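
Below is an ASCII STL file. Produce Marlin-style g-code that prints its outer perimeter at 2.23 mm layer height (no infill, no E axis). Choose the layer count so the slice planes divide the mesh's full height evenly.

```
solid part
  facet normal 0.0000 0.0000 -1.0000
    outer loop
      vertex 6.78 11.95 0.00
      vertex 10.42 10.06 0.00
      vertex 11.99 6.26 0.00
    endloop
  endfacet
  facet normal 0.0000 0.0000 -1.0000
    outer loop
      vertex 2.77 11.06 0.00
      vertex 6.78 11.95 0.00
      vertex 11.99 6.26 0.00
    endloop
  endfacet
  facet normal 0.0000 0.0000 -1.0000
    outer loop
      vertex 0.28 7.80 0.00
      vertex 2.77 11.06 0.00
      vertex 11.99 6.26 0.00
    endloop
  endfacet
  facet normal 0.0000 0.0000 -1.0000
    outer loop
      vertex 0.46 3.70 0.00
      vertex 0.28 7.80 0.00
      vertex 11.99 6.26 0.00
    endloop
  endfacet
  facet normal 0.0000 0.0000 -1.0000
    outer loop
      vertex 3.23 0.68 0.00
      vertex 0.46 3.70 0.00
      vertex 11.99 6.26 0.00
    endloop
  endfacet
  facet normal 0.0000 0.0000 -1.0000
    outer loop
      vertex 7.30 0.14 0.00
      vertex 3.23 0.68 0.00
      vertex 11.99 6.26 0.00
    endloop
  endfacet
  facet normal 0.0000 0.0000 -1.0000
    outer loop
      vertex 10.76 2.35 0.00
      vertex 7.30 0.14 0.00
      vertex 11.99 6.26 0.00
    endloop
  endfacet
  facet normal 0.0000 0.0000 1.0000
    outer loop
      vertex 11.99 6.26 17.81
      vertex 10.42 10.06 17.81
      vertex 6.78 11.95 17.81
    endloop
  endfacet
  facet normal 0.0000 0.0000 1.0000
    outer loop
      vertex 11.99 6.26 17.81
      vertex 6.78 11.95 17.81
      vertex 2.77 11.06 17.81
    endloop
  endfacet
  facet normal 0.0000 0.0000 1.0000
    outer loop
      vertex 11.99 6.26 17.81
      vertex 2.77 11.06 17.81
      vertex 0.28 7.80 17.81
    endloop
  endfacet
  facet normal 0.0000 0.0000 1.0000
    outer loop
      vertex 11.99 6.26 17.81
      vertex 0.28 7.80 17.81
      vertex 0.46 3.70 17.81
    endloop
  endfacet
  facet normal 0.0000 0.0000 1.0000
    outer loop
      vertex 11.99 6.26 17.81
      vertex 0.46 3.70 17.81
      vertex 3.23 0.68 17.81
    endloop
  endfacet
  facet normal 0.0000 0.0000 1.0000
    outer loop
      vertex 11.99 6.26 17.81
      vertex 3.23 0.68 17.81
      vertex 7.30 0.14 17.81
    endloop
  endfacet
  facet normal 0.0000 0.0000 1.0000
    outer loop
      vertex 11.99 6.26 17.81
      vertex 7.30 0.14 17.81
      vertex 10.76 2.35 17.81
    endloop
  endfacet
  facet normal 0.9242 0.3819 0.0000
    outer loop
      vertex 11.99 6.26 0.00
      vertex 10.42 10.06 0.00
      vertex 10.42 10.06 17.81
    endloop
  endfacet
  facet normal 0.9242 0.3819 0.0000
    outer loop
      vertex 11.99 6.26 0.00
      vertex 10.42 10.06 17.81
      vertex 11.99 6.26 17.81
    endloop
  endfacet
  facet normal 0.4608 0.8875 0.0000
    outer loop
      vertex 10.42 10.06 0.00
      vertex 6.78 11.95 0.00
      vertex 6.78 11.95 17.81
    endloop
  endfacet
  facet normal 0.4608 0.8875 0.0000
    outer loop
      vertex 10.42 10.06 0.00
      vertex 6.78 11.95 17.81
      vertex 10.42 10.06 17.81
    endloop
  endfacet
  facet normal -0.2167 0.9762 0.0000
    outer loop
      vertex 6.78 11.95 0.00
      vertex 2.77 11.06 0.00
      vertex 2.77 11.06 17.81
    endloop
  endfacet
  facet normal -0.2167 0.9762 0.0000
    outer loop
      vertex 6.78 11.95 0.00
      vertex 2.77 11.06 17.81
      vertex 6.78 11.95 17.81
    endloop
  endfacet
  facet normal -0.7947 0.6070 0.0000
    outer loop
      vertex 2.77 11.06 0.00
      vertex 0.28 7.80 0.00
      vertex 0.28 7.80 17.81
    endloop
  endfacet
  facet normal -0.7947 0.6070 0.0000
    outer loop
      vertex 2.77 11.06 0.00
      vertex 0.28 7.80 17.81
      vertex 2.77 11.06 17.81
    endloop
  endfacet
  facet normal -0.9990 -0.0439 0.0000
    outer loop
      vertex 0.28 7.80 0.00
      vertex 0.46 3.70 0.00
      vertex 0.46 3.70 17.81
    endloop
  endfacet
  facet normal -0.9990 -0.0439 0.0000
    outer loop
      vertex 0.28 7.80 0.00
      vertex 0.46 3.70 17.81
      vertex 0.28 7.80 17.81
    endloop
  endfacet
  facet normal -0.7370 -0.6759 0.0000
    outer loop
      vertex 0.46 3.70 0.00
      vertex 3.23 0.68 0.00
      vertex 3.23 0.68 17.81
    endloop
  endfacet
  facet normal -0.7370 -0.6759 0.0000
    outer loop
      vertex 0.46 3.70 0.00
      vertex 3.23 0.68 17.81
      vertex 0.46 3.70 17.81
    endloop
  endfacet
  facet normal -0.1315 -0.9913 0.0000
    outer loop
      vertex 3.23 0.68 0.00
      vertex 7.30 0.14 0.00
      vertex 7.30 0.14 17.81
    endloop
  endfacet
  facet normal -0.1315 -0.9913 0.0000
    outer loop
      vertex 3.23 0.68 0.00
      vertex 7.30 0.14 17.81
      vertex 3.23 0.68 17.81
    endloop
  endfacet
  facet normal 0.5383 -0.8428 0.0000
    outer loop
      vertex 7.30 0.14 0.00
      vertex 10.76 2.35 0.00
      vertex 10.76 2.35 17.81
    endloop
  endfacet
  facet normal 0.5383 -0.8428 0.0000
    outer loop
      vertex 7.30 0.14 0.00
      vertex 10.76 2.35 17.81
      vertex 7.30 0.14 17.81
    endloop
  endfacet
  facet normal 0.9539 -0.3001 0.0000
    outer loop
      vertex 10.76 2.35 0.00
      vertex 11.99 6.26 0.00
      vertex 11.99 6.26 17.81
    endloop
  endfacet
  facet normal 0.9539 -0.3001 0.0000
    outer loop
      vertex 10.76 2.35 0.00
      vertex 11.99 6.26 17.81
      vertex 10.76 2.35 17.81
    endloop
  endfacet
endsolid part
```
; perimeter-only toolpath
G21 ; units = mm
G90 ; absolute positioning
G28 ; home
; layer 1
G0 Z2.23
G0 X11.99 Y6.26
G1 X10.42 Y10.06
G1 X6.78 Y11.95
G1 X2.77 Y11.06
G1 X0.28 Y7.80
G1 X0.46 Y3.70
G1 X3.23 Y0.68
G1 X7.30 Y0.14
G1 X10.76 Y2.35
G1 X11.99 Y6.26
; layer 2
G0 Z4.45
G0 X11.99 Y6.26
G1 X10.42 Y10.06
G1 X6.78 Y11.95
G1 X2.77 Y11.06
G1 X0.28 Y7.80
G1 X0.46 Y3.70
G1 X3.23 Y0.68
G1 X7.30 Y0.14
G1 X10.76 Y2.35
G1 X11.99 Y6.26
; layer 3
G0 Z6.68
G0 X11.99 Y6.26
G1 X10.42 Y10.06
G1 X6.78 Y11.95
G1 X2.77 Y11.06
G1 X0.28 Y7.80
G1 X0.46 Y3.70
G1 X3.23 Y0.68
G1 X7.30 Y0.14
G1 X10.76 Y2.35
G1 X11.99 Y6.26
; layer 4
G0 Z8.90
G0 X11.99 Y6.26
G1 X10.42 Y10.06
G1 X6.78 Y11.95
G1 X2.77 Y11.06
G1 X0.28 Y7.80
G1 X0.46 Y3.70
G1 X3.23 Y0.68
G1 X7.30 Y0.14
G1 X10.76 Y2.35
G1 X11.99 Y6.26
; layer 5
G0 Z11.13
G0 X11.99 Y6.26
G1 X10.42 Y10.06
G1 X6.78 Y11.95
G1 X2.77 Y11.06
G1 X0.28 Y7.80
G1 X0.46 Y3.70
G1 X3.23 Y0.68
G1 X7.30 Y0.14
G1 X10.76 Y2.35
G1 X11.99 Y6.26
; layer 6
G0 Z13.36
G0 X11.99 Y6.26
G1 X10.42 Y10.06
G1 X6.78 Y11.95
G1 X2.77 Y11.06
G1 X0.28 Y7.80
G1 X0.46 Y3.70
G1 X3.23 Y0.68
G1 X7.30 Y0.14
G1 X10.76 Y2.35
G1 X11.99 Y6.26
; layer 7
G0 Z15.58
G0 X11.99 Y6.26
G1 X10.42 Y10.06
G1 X6.78 Y11.95
G1 X2.77 Y11.06
G1 X0.28 Y7.80
G1 X0.46 Y3.70
G1 X3.23 Y0.68
G1 X7.30 Y0.14
G1 X10.76 Y2.35
G1 X11.99 Y6.26
; layer 8
G0 Z17.81
G0 X11.99 Y6.26
G1 X10.42 Y10.06
G1 X6.78 Y11.95
G1 X2.77 Y11.06
G1 X0.28 Y7.80
G1 X0.46 Y3.70
G1 X3.23 Y0.68
G1 X7.30 Y0.14
G1 X10.76 Y2.35
G1 X11.99 Y6.26
M2 ; end

The solid is a regular 9-sided prism (a cylinder approximated with 9 flat sides), circumscribed radius ≈ 6 mm, height ≈ 17.8 mm. Slicing at Δz = 2.23 mm — 8 equal slices spanning the solid's height, so layer i sits at z = i·h/8 — gives 8 non-empty perimeters. Each is a 9-segment closed polygon; G0 lifts to the layer z and rapids to the start vertex, then G1 traces the edges.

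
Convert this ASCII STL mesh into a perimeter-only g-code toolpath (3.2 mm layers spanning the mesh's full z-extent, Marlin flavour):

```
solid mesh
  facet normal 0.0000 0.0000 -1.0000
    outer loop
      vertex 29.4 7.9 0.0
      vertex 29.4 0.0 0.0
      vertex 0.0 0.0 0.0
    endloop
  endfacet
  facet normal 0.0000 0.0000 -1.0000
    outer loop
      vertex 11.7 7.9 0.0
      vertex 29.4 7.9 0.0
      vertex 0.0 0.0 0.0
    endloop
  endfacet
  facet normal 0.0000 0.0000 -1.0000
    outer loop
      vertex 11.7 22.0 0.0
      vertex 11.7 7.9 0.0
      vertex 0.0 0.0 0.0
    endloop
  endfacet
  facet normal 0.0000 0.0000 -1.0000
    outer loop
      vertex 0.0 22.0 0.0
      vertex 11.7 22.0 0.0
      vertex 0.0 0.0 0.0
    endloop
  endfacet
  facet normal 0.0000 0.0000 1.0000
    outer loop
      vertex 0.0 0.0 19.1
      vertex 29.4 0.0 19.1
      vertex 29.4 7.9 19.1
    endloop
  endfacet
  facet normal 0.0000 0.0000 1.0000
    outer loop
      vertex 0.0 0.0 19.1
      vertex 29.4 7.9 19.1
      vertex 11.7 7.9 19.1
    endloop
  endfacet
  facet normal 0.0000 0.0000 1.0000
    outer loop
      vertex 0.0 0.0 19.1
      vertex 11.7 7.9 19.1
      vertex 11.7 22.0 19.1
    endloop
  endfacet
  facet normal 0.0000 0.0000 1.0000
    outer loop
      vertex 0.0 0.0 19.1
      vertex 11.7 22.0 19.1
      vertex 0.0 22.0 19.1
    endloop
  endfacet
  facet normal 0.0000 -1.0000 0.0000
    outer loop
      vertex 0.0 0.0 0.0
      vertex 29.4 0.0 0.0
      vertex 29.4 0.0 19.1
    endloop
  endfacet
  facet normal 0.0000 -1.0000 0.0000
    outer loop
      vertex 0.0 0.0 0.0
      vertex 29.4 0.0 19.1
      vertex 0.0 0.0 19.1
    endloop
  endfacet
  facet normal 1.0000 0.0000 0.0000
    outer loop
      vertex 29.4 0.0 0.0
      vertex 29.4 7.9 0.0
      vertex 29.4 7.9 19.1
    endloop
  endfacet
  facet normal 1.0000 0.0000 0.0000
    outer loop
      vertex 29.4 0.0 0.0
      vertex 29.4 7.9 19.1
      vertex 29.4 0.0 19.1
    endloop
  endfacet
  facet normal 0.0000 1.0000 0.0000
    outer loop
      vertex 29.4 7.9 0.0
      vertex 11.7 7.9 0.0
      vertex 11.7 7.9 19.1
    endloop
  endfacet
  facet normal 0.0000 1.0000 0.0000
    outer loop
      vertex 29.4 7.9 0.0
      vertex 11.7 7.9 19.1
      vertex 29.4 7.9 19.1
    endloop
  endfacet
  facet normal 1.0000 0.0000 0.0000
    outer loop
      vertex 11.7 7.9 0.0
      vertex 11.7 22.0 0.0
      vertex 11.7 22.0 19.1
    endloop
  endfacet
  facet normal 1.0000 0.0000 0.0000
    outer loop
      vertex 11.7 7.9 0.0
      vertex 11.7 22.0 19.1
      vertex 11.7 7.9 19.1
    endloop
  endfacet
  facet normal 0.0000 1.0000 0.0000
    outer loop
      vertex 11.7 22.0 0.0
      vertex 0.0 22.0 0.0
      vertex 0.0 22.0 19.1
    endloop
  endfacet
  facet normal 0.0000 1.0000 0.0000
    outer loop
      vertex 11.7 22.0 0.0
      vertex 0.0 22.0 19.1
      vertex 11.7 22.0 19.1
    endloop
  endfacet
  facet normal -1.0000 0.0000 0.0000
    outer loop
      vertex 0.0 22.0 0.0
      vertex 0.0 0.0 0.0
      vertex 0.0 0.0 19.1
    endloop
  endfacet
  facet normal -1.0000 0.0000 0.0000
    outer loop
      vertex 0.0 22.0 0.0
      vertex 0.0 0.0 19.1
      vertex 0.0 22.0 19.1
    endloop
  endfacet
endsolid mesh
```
; perimeter-only toolpath
G21 ; units = mm
G90 ; absolute positioning
G28 ; home
; layer 1
G0 Z3.2
G0 X0.0 Y0.0
G1 X29.4 Y0.0
G1 X29.4 Y7.9
G1 X11.7 Y7.9
G1 X11.7 Y22.0
G1 X0.0 Y22.0
G1 X0.0 Y0.0
; layer 2
G0 Z6.4
G0 X0.0 Y0.0
G1 X29.4 Y0.0
G1 X29.4 Y7.9
G1 X11.7 Y7.9
G1 X11.7 Y22.0
G1 X0.0 Y22.0
G1 X0.0 Y0.0
; layer 3
G0 Z9.6
G0 X0.0 Y0.0
G1 X29.4 Y0.0
G1 X29.4 Y7.9
G1 X11.7 Y7.9
G1 X11.7 Y22.0
G1 X0.0 Y22.0
G1 X0.0 Y0.0
; layer 4
G0 Z12.7
G0 X0.0 Y0.0
G1 X29.4 Y0.0
G1 X29.4 Y7.9
G1 X11.7 Y7.9
G1 X11.7 Y22.0
G1 X0.0 Y22.0
G1 X0.0 Y0.0
; layer 5
G0 Z15.9
G0 X0.0 Y0.0
G1 X29.4 Y0.0
G1 X29.4 Y7.9
G1 X11.7 Y7.9
G1 X11.7 Y22.0
G1 X0.0 Y22.0
G1 X0.0 Y0.0
; layer 6
G0 Z19.1
G0 X0.0 Y0.0
G1 X29.4 Y0.0
G1 X29.4 Y7.9
G1 X11.7 Y7.9
G1 X11.7 Y22.0
G1 X0.0 Y22.0
G1 X0.0 Y0.0
M2 ; end

The solid is an L-shaped prism: outer 29.4 × 22 mm, arm thicknesses ≈ 7.9 mm (horizontal) and 11.7 mm (vertical), extruded 19.1 mm in z. Slicing at Δz = 3.2 mm — 6 equal slices spanning the solid's height, so layer i sits at z = i·h/6 — gives 6 non-empty perimeters. Each is a 6-segment closed polygon; G0 lifts to the layer z and rapids to the start vertex, then G1 traces the edges.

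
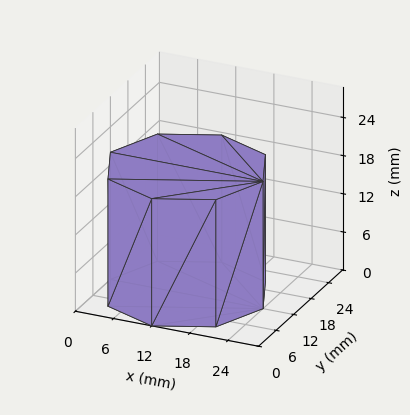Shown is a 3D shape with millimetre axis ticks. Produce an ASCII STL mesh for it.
Reading the render: the shape is a regular 8-sided prism (a cylinder approximated with 8 flat sides), circumscribed radius ≈ 12 mm, height ≈ 20 mm (dimensions read to the nearest mm from the axis ticks). For the STL, each face is triangulated and given an outward normal.

solid part
  facet normal 0.0000 0.0000 -1.0000
    outer loop
      vertex 12.000 24.000 0.000
      vertex 20.485 20.485 0.000
      vertex 24.000 12.000 0.000
    endloop
  endfacet
  facet normal 0.0000 0.0000 -1.0000
    outer loop
      vertex 3.515 20.485 0.000
      vertex 12.000 24.000 0.000
      vertex 24.000 12.000 0.000
    endloop
  endfacet
  facet normal 0.0000 0.0000 -1.0000
    outer loop
      vertex 0.000 12.000 0.000
      vertex 3.515 20.485 0.000
      vertex 24.000 12.000 0.000
    endloop
  endfacet
  facet normal 0.0000 0.0000 -1.0000
    outer loop
      vertex 3.515 3.515 0.000
      vertex 0.000 12.000 0.000
      vertex 24.000 12.000 0.000
    endloop
  endfacet
  facet normal 0.0000 0.0000 -1.0000
    outer loop
      vertex 12.000 0.000 0.000
      vertex 3.515 3.515 0.000
      vertex 24.000 12.000 0.000
    endloop
  endfacet
  facet normal 0.0000 0.0000 -1.0000
    outer loop
      vertex 20.485 3.515 0.000
      vertex 12.000 0.000 0.000
      vertex 24.000 12.000 0.000
    endloop
  endfacet
  facet normal 0.0000 0.0000 1.0000
    outer loop
      vertex 24.000 12.000 20.000
      vertex 20.485 20.485 20.000
      vertex 12.000 24.000 20.000
    endloop
  endfacet
  facet normal 0.0000 0.0000 1.0000
    outer loop
      vertex 24.000 12.000 20.000
      vertex 12.000 24.000 20.000
      vertex 3.515 20.485 20.000
    endloop
  endfacet
  facet normal 0.0000 0.0000 1.0000
    outer loop
      vertex 24.000 12.000 20.000
      vertex 3.515 20.485 20.000
      vertex 0.000 12.000 20.000
    endloop
  endfacet
  facet normal 0.0000 0.0000 1.0000
    outer loop
      vertex 24.000 12.000 20.000
      vertex 0.000 12.000 20.000
      vertex 3.515 3.515 20.000
    endloop
  endfacet
  facet normal 0.0000 0.0000 1.0000
    outer loop
      vertex 24.000 12.000 20.000
      vertex 3.515 3.515 20.000
      vertex 12.000 0.000 20.000
    endloop
  endfacet
  facet normal 0.0000 0.0000 1.0000
    outer loop
      vertex 24.000 12.000 20.000
      vertex 12.000 0.000 20.000
      vertex 20.485 3.515 20.000
    endloop
  endfacet
  facet normal 0.9239 0.3827 0.0000
    outer loop
      vertex 24.000 12.000 0.000
      vertex 20.485 20.485 0.000
      vertex 20.485 20.485 20.000
    endloop
  endfacet
  facet normal 0.9239 0.3827 0.0000
    outer loop
      vertex 24.000 12.000 0.000
      vertex 20.485 20.485 20.000
      vertex 24.000 12.000 20.000
    endloop
  endfacet
  facet normal 0.3827 0.9239 0.0000
    outer loop
      vertex 20.485 20.485 0.000
      vertex 12.000 24.000 0.000
      vertex 12.000 24.000 20.000
    endloop
  endfacet
  facet normal 0.3827 0.9239 0.0000
    outer loop
      vertex 20.485 20.485 0.000
      vertex 12.000 24.000 20.000
      vertex 20.485 20.485 20.000
    endloop
  endfacet
  facet normal -0.3827 0.9239 0.0000
    outer loop
      vertex 12.000 24.000 0.000
      vertex 3.515 20.485 0.000
      vertex 3.515 20.485 20.000
    endloop
  endfacet
  facet normal -0.3827 0.9239 0.0000
    outer loop
      vertex 12.000 24.000 0.000
      vertex 3.515 20.485 20.000
      vertex 12.000 24.000 20.000
    endloop
  endfacet
  facet normal -0.9239 0.3827 0.0000
    outer loop
      vertex 3.515 20.485 0.000
      vertex 0.000 12.000 0.000
      vertex 0.000 12.000 20.000
    endloop
  endfacet
  facet normal -0.9239 0.3827 0.0000
    outer loop
      vertex 3.515 20.485 0.000
      vertex 0.000 12.000 20.000
      vertex 3.515 20.485 20.000
    endloop
  endfacet
  facet normal -0.9239 -0.3827 0.0000
    outer loop
      vertex 0.000 12.000 0.000
      vertex 3.515 3.515 0.000
      vertex 3.515 3.515 20.000
    endloop
  endfacet
  facet normal -0.9239 -0.3827 0.0000
    outer loop
      vertex 0.000 12.000 0.000
      vertex 3.515 3.515 20.000
      vertex 0.000 12.000 20.000
    endloop
  endfacet
  facet normal -0.3827 -0.9239 0.0000
    outer loop
      vertex 3.515 3.515 0.000
      vertex 12.000 0.000 0.000
      vertex 12.000 0.000 20.000
    endloop
  endfacet
  facet normal -0.3827 -0.9239 0.0000
    outer loop
      vertex 3.515 3.515 0.000
      vertex 12.000 0.000 20.000
      vertex 3.515 3.515 20.000
    endloop
  endfacet
  facet normal 0.3827 -0.9239 0.0000
    outer loop
      vertex 12.000 0.000 0.000
      vertex 20.485 3.515 0.000
      vertex 20.485 3.515 20.000
    endloop
  endfacet
  facet normal 0.3827 -0.9239 0.0000
    outer loop
      vertex 12.000 0.000 0.000
      vertex 20.485 3.515 20.000
      vertex 12.000 0.000 20.000
    endloop
  endfacet
  facet normal 0.9239 -0.3827 0.0000
    outer loop
      vertex 20.485 3.515 0.000
      vertex 24.000 12.000 0.000
      vertex 24.000 12.000 20.000
    endloop
  endfacet
  facet normal 0.9239 -0.3827 0.0000
    outer loop
      vertex 20.485 3.515 0.000
      vertex 24.000 12.000 20.000
      vertex 20.485 3.515 20.000
    endloop
  endfacet
endsolid part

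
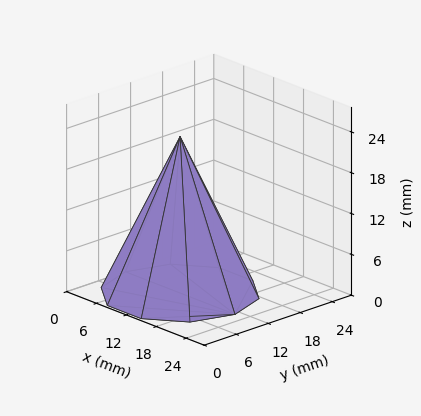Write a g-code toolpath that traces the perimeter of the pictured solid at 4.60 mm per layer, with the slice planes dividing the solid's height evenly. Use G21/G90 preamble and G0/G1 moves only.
Reading the render: the shape is a regular 10-sided pyramid, base circumscribed radius ≈ 11 mm, apex at z ≈ 23 mm (dimensions read to the nearest mm from the axis ticks). For the g-code, the solid's height is divided into equal slices at the stated Δz and each level perimeter traced with G1 moves after a G0 lift.

; perimeter-only toolpath
G21 ; units = mm
G90 ; absolute positioning
G28 ; home
; layer 1
G0 Z4.60
G0 X19.80 Y11.00
G1 X18.12 Y16.18
G1 X13.72 Y19.37
G1 X8.28 Y19.37
G1 X3.88 Y16.18
G1 X2.20 Y11.00
G1 X3.88 Y5.82
G1 X8.28 Y2.63
G1 X13.72 Y2.63
G1 X18.12 Y5.82
G1 X19.80 Y11.00
; layer 2
G0 Z9.20
G0 X17.60 Y11.00
G1 X16.34 Y14.88
G1 X13.04 Y17.28
G1 X8.96 Y17.28
G1 X5.66 Y14.88
G1 X4.40 Y11.00
G1 X5.66 Y7.12
G1 X8.96 Y4.72
G1 X13.04 Y4.72
G1 X16.34 Y7.12
G1 X17.60 Y11.00
; layer 3
G0 Z13.80
G0 X15.40 Y11.00
G1 X14.56 Y13.59
G1 X12.36 Y15.18
G1 X9.64 Y15.18
G1 X7.44 Y13.59
G1 X6.60 Y11.00
G1 X7.44 Y8.41
G1 X9.64 Y6.82
G1 X12.36 Y6.82
G1 X14.56 Y8.41
G1 X15.40 Y11.00
; layer 4
G0 Z18.40
G0 X13.20 Y11.00
G1 X12.78 Y12.29
G1 X11.68 Y13.09
G1 X10.32 Y13.09
G1 X9.22 Y12.29
G1 X8.80 Y11.00
G1 X9.22 Y9.71
G1 X10.32 Y8.91
G1 X11.68 Y8.91
G1 X12.78 Y9.71
G1 X13.20 Y11.00
M2 ; end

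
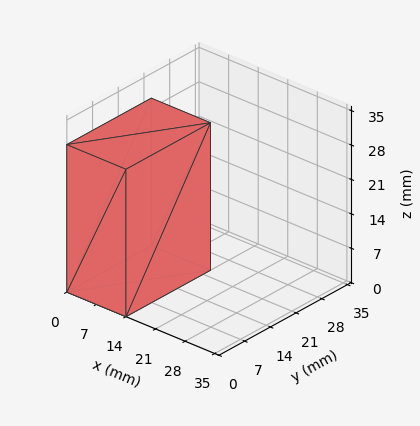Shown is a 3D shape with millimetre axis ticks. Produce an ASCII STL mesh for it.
Reading the render: the shape is a rectangular box, roughly 14 × 23 mm footprint and 30 mm tall (dimensions read to the nearest mm from the axis ticks). For the STL, each face is triangulated and given an outward normal.

solid part
  facet normal 0.0000 0.0000 -1.0000
    outer loop
      vertex 14.0 23.0 0.0
      vertex 14.0 0.0 0.0
      vertex 0.0 0.0 0.0
    endloop
  endfacet
  facet normal 0.0000 0.0000 -1.0000
    outer loop
      vertex 0.0 23.0 0.0
      vertex 14.0 23.0 0.0
      vertex 0.0 0.0 0.0
    endloop
  endfacet
  facet normal 0.0000 0.0000 1.0000
    outer loop
      vertex 0.0 0.0 30.0
      vertex 14.0 0.0 30.0
      vertex 14.0 23.0 30.0
    endloop
  endfacet
  facet normal 0.0000 0.0000 1.0000
    outer loop
      vertex 0.0 0.0 30.0
      vertex 14.0 23.0 30.0
      vertex 0.0 23.0 30.0
    endloop
  endfacet
  facet normal 0.0000 -1.0000 0.0000
    outer loop
      vertex 0.0 0.0 0.0
      vertex 14.0 0.0 0.0
      vertex 14.0 0.0 30.0
    endloop
  endfacet
  facet normal 0.0000 -1.0000 0.0000
    outer loop
      vertex 0.0 0.0 0.0
      vertex 14.0 0.0 30.0
      vertex 0.0 0.0 30.0
    endloop
  endfacet
  facet normal 0.0000 1.0000 0.0000
    outer loop
      vertex 14.0 23.0 30.0
      vertex 14.0 23.0 0.0
      vertex 0.0 23.0 0.0
    endloop
  endfacet
  facet normal 0.0000 1.0000 0.0000
    outer loop
      vertex 0.0 23.0 30.0
      vertex 14.0 23.0 30.0
      vertex 0.0 23.0 0.0
    endloop
  endfacet
  facet normal -1.0000 0.0000 0.0000
    outer loop
      vertex 0.0 23.0 30.0
      vertex 0.0 23.0 0.0
      vertex 0.0 0.0 0.0
    endloop
  endfacet
  facet normal -1.0000 0.0000 0.0000
    outer loop
      vertex 0.0 0.0 30.0
      vertex 0.0 23.0 30.0
      vertex 0.0 0.0 0.0
    endloop
  endfacet
  facet normal 1.0000 0.0000 0.0000
    outer loop
      vertex 14.0 0.0 0.0
      vertex 14.0 23.0 0.0
      vertex 14.0 23.0 30.0
    endloop
  endfacet
  facet normal 1.0000 0.0000 0.0000
    outer loop
      vertex 14.0 0.0 0.0
      vertex 14.0 23.0 30.0
      vertex 14.0 0.0 30.0
    endloop
  endfacet
endsolid part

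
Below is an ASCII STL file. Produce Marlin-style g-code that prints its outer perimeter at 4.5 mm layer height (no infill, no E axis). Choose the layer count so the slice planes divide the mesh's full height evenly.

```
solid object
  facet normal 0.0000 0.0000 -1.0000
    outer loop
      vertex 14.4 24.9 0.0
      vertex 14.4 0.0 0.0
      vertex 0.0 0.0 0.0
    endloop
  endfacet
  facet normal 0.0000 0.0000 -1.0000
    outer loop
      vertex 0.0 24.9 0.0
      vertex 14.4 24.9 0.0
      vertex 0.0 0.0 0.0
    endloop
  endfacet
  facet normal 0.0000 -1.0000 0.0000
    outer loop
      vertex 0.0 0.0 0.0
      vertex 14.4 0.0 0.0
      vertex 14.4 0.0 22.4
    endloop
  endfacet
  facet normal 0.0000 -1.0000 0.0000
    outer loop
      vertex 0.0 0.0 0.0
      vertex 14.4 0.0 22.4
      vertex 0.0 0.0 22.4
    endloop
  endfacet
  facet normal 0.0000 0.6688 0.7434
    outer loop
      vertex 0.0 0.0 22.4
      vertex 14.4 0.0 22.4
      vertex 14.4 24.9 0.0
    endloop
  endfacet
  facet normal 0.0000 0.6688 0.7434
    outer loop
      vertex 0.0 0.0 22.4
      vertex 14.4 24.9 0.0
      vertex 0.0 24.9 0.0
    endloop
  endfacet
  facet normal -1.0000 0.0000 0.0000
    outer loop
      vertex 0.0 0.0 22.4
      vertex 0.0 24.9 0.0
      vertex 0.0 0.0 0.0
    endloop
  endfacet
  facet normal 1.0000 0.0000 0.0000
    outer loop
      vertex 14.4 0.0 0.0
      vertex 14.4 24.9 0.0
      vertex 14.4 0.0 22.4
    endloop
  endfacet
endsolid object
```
; perimeter-only toolpath
G21 ; units = mm
G90 ; absolute positioning
G28 ; home
; layer 1
G0 Z4.5
G0 X0.0 Y0.0
G1 X14.4 Y0.0
G1 X14.4 Y19.9
G1 X0.0 Y19.9
G1 X0.0 Y0.0
; layer 2
G0 Z9.0
G0 X0.0 Y0.0
G1 X14.4 Y0.0
G1 X14.4 Y14.9
G1 X0.0 Y14.9
G1 X0.0 Y0.0
; layer 3
G0 Z13.4
G0 X0.0 Y0.0
G1 X14.4 Y0.0
G1 X14.4 Y10.0
G1 X0.0 Y10.0
G1 X0.0 Y0.0
; layer 4
G0 Z17.9
G0 X0.0 Y0.0
G1 X14.4 Y0.0
G1 X14.4 Y5.0
G1 X0.0 Y5.0
G1 X0.0 Y0.0
M2 ; end

The solid is a wedge (ramp): 14.4 × 24.9 mm base, rising to 22.4 mm along the y=0 edge and sloping linearly to z=0 at y=24.9. Slicing at Δz = 4.5 mm — 5 equal slices spanning the solid's height, so layer i sits at z = i·h/5 — gives 4 non-empty perimeters. Each is a 4-segment closed polygon; G0 lifts to the layer z and rapids to the start vertex, then G1 traces the edges. The cross-section shrinks linearly with z (the slice at the apex is degenerate and omitted).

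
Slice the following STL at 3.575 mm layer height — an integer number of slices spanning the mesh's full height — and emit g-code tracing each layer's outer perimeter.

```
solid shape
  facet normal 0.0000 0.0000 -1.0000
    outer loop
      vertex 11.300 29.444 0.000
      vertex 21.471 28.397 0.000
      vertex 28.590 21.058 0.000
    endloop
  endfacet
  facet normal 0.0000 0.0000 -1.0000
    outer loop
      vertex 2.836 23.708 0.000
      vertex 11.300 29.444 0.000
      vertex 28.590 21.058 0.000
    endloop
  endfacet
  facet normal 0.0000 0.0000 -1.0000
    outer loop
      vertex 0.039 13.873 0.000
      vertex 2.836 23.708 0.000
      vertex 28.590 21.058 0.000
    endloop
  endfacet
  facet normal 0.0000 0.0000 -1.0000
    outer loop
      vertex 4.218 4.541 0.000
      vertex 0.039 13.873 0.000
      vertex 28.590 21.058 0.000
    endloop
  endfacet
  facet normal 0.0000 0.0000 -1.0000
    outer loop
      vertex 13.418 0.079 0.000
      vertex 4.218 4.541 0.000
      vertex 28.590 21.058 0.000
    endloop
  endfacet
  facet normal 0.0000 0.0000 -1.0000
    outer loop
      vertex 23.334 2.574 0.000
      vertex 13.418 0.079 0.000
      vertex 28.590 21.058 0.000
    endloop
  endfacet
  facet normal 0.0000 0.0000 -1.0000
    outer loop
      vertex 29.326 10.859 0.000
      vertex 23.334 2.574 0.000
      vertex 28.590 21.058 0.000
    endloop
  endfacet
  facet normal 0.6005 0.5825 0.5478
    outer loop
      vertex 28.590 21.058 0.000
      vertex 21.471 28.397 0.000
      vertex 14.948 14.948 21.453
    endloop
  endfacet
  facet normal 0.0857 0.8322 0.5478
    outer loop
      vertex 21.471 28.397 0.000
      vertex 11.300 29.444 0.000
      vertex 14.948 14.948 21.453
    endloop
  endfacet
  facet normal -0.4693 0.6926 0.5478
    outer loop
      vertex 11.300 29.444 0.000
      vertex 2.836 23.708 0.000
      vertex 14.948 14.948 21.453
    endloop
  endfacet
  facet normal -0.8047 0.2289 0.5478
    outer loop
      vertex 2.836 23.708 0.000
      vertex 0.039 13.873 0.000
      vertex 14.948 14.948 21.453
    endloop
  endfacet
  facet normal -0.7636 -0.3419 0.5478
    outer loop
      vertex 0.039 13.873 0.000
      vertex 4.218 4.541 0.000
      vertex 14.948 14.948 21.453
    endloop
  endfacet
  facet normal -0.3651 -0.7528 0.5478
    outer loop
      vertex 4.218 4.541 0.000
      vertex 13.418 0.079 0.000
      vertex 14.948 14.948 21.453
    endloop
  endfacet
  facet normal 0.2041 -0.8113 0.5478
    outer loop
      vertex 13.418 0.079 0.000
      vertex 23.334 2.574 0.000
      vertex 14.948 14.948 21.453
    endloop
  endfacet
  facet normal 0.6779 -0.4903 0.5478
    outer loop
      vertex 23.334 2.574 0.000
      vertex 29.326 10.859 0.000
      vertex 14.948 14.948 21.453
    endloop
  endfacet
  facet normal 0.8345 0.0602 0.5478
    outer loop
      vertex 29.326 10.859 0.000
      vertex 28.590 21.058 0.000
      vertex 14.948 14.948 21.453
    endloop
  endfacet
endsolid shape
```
; perimeter-only toolpath
G21 ; units = mm
G90 ; absolute positioning
G28 ; home
; layer 1
G0 Z3.575
G0 X26.316 Y20.040
G1 X20.384 Y26.155
G1 X11.908 Y27.028
G1 X4.855 Y22.248
G1 X2.524 Y14.052
G1 X6.006 Y6.276
G1 X13.673 Y2.557
G1 X21.936 Y4.636
G1 X26.930 Y11.540
G1 X26.316 Y20.040
; layer 2
G0 Z7.151
G0 X24.043 Y19.021
G1 X19.297 Y23.914
G1 X12.516 Y24.612
G1 X6.873 Y20.788
G1 X5.009 Y14.231
G1 X7.795 Y8.010
G1 X13.928 Y5.035
G1 X20.539 Y6.699
G1 X24.533 Y12.222
G1 X24.043 Y19.021
; layer 3
G0 Z10.726
G0 X21.769 Y18.003
G1 X18.209 Y21.672
G1 X13.124 Y22.196
G1 X8.892 Y19.328
G1 X7.494 Y14.410
G1 X9.583 Y9.745
G1 X14.183 Y7.514
G1 X19.141 Y8.761
G1 X22.137 Y12.904
G1 X21.769 Y18.003
; layer 4
G0 Z14.302
G0 X19.495 Y16.985
G1 X17.122 Y19.431
G1 X13.732 Y19.780
G1 X10.911 Y17.868
G1 X9.978 Y14.590
G1 X11.371 Y11.479
G1 X14.438 Y9.992
G1 X17.743 Y10.823
G1 X19.741 Y13.585
G1 X19.495 Y16.985
; layer 5
G0 Z17.877
G0 X17.222 Y15.966
G1 X16.035 Y17.190
G1 X14.340 Y17.364
G1 X12.929 Y16.408
G1 X12.463 Y14.769
G1 X13.160 Y13.213
G1 X14.693 Y12.470
G1 X16.346 Y12.886
G1 X17.344 Y14.266
G1 X17.222 Y15.966
M2 ; end

The solid is a regular 9-sided pyramid, base circumscribed radius ≈ 14.9 mm, apex at z ≈ 21.5 mm. Slicing at Δz = 3.575 mm — 6 equal slices spanning the solid's height, so layer i sits at z = i·h/6 — gives 5 non-empty perimeters. Each is a 9-segment closed polygon; G0 lifts to the layer z and rapids to the start vertex, then G1 traces the edges. The cross-section shrinks linearly with z (the slice at the apex is degenerate and omitted).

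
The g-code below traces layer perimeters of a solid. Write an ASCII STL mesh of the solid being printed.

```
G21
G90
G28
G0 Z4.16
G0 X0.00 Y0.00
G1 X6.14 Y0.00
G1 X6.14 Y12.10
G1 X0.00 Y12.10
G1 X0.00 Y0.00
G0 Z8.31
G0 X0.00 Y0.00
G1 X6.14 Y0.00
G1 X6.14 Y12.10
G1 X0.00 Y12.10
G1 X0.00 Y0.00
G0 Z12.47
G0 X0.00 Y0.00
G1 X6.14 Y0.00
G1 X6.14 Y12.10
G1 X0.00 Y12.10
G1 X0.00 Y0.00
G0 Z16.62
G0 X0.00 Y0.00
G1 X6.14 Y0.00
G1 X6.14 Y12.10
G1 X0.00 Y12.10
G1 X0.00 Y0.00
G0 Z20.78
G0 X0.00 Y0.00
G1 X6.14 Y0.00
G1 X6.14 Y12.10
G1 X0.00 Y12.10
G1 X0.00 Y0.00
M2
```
solid part
  facet normal 0.0000 0.0000 -1.0000
    outer loop
      vertex 6.14 12.10 0.00
      vertex 6.14 0.00 0.00
      vertex 0.00 0.00 0.00
    endloop
  endfacet
  facet normal 0.0000 0.0000 -1.0000
    outer loop
      vertex 0.00 12.10 0.00
      vertex 6.14 12.10 0.00
      vertex 0.00 0.00 0.00
    endloop
  endfacet
  facet normal 0.0000 0.0000 1.0000
    outer loop
      vertex 0.00 0.00 20.78
      vertex 6.14 0.00 20.78
      vertex 6.14 12.10 20.78
    endloop
  endfacet
  facet normal 0.0000 0.0000 1.0000
    outer loop
      vertex 0.00 0.00 20.78
      vertex 6.14 12.10 20.78
      vertex 0.00 12.10 20.78
    endloop
  endfacet
  facet normal 0.0000 -1.0000 0.0000
    outer loop
      vertex 0.00 0.00 0.00
      vertex 6.14 0.00 0.00
      vertex 6.14 0.00 20.78
    endloop
  endfacet
  facet normal 0.0000 -1.0000 0.0000
    outer loop
      vertex 0.00 0.00 0.00
      vertex 6.14 0.00 20.78
      vertex 0.00 0.00 20.78
    endloop
  endfacet
  facet normal 0.0000 1.0000 0.0000
    outer loop
      vertex 6.14 12.10 20.78
      vertex 6.14 12.10 0.00
      vertex 0.00 12.10 0.00
    endloop
  endfacet
  facet normal 0.0000 1.0000 0.0000
    outer loop
      vertex 0.00 12.10 20.78
      vertex 6.14 12.10 20.78
      vertex 0.00 12.10 0.00
    endloop
  endfacet
  facet normal -1.0000 0.0000 0.0000
    outer loop
      vertex 0.00 12.10 20.78
      vertex 0.00 12.10 0.00
      vertex 0.00 0.00 0.00
    endloop
  endfacet
  facet normal -1.0000 0.0000 0.0000
    outer loop
      vertex 0.00 0.00 20.78
      vertex 0.00 12.10 20.78
      vertex 0.00 0.00 0.00
    endloop
  endfacet
  facet normal 1.0000 0.0000 0.0000
    outer loop
      vertex 6.14 0.00 0.00
      vertex 6.14 12.10 0.00
      vertex 6.14 12.10 20.78
    endloop
  endfacet
  facet normal 1.0000 0.0000 0.0000
    outer loop
      vertex 6.14 0.00 0.00
      vertex 6.14 12.10 20.78
      vertex 6.14 0.00 20.78
    endloop
  endfacet
endsolid part

The G0 Z moves step by Δz≈4.16 mm. Every layer's G1 loop is the same polygon, so the solid is a straight extrusion of it from z=0 to z≈20.8. Closing with flat bottom and top caps and triangulating gives 12 facets — a rectangular box, roughly 6.14 × 12.1 mm footprint and 20.8 mm tall.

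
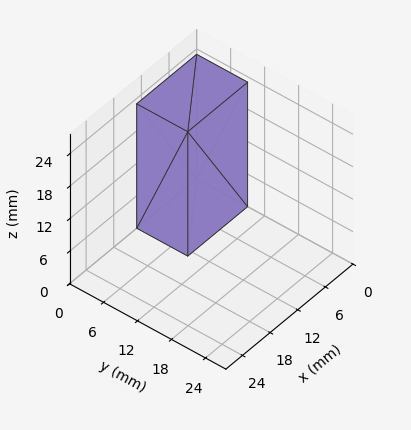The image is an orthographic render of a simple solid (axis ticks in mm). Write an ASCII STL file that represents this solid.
Reading the render: the shape is a rectangular box, roughly 13 × 9 mm footprint and 23 mm tall (dimensions read to the nearest mm from the axis ticks). For the STL, each face is triangulated and given an outward normal.

solid part
  facet normal 0.0000 0.0000 -1.0000
    outer loop
      vertex 13.000 9.000 0.000
      vertex 13.000 0.000 0.000
      vertex 0.000 0.000 0.000
    endloop
  endfacet
  facet normal 0.0000 0.0000 -1.0000
    outer loop
      vertex 0.000 9.000 0.000
      vertex 13.000 9.000 0.000
      vertex 0.000 0.000 0.000
    endloop
  endfacet
  facet normal 0.0000 0.0000 1.0000
    outer loop
      vertex 0.000 0.000 23.000
      vertex 13.000 0.000 23.000
      vertex 13.000 9.000 23.000
    endloop
  endfacet
  facet normal 0.0000 0.0000 1.0000
    outer loop
      vertex 0.000 0.000 23.000
      vertex 13.000 9.000 23.000
      vertex 0.000 9.000 23.000
    endloop
  endfacet
  facet normal 0.0000 -1.0000 0.0000
    outer loop
      vertex 0.000 0.000 0.000
      vertex 13.000 0.000 0.000
      vertex 13.000 0.000 23.000
    endloop
  endfacet
  facet normal 0.0000 -1.0000 0.0000
    outer loop
      vertex 0.000 0.000 0.000
      vertex 13.000 0.000 23.000
      vertex 0.000 0.000 23.000
    endloop
  endfacet
  facet normal 0.0000 1.0000 0.0000
    outer loop
      vertex 13.000 9.000 23.000
      vertex 13.000 9.000 0.000
      vertex 0.000 9.000 0.000
    endloop
  endfacet
  facet normal 0.0000 1.0000 0.0000
    outer loop
      vertex 0.000 9.000 23.000
      vertex 13.000 9.000 23.000
      vertex 0.000 9.000 0.000
    endloop
  endfacet
  facet normal -1.0000 0.0000 0.0000
    outer loop
      vertex 0.000 9.000 23.000
      vertex 0.000 9.000 0.000
      vertex 0.000 0.000 0.000
    endloop
  endfacet
  facet normal -1.0000 0.0000 0.0000
    outer loop
      vertex 0.000 0.000 23.000
      vertex 0.000 9.000 23.000
      vertex 0.000 0.000 0.000
    endloop
  endfacet
  facet normal 1.0000 0.0000 0.0000
    outer loop
      vertex 13.000 0.000 0.000
      vertex 13.000 9.000 0.000
      vertex 13.000 9.000 23.000
    endloop
  endfacet
  facet normal 1.0000 0.0000 0.0000
    outer loop
      vertex 13.000 0.000 0.000
      vertex 13.000 9.000 23.000
      vertex 13.000 0.000 23.000
    endloop
  endfacet
endsolid part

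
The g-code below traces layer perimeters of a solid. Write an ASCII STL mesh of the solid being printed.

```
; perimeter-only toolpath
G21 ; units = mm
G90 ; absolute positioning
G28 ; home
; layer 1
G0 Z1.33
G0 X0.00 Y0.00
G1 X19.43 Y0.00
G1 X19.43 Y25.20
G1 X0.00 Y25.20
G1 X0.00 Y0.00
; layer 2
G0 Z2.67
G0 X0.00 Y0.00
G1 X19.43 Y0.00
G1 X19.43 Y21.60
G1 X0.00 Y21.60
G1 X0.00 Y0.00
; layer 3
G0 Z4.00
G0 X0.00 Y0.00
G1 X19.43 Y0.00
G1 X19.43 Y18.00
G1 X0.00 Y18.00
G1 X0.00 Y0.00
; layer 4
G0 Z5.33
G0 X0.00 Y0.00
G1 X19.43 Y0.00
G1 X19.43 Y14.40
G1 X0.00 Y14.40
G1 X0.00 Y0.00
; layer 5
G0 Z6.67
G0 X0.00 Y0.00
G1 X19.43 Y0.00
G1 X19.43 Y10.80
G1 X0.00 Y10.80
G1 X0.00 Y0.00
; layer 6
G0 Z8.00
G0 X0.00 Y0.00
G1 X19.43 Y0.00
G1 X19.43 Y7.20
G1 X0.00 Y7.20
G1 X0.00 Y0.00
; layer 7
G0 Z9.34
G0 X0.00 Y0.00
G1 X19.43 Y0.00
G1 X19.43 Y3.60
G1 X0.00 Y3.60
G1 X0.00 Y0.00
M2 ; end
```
solid part
  facet normal 0.0000 0.0000 -1.0000
    outer loop
      vertex 19.43 28.80 0.00
      vertex 19.43 0.00 0.00
      vertex 0.00 0.00 0.00
    endloop
  endfacet
  facet normal 0.0000 0.0000 -1.0000
    outer loop
      vertex 0.00 28.80 0.00
      vertex 19.43 28.80 0.00
      vertex 0.00 0.00 0.00
    endloop
  endfacet
  facet normal 0.0000 -1.0000 0.0000
    outer loop
      vertex 0.00 0.00 0.00
      vertex 19.43 0.00 0.00
      vertex 19.43 0.00 10.67
    endloop
  endfacet
  facet normal 0.0000 -1.0000 0.0000
    outer loop
      vertex 0.00 0.00 0.00
      vertex 19.43 0.00 10.67
      vertex 0.00 0.00 10.67
    endloop
  endfacet
  facet normal 0.0000 0.3474 0.9377
    outer loop
      vertex 0.00 0.00 10.67
      vertex 19.43 0.00 10.67
      vertex 19.43 28.80 0.00
    endloop
  endfacet
  facet normal 0.0000 0.3474 0.9377
    outer loop
      vertex 0.00 0.00 10.67
      vertex 19.43 28.80 0.00
      vertex 0.00 28.80 0.00
    endloop
  endfacet
  facet normal -1.0000 0.0000 0.0000
    outer loop
      vertex 0.00 0.00 10.67
      vertex 0.00 28.80 0.00
      vertex 0.00 0.00 0.00
    endloop
  endfacet
  facet normal 1.0000 0.0000 0.0000
    outer loop
      vertex 19.43 0.00 0.00
      vertex 19.43 28.80 0.00
      vertex 19.43 0.00 10.67
    endloop
  endfacet
endsolid part

The G0 Z moves step by Δz≈1.33 mm. The G1 loops shrink linearly with z, so the solid tapers from its base footprint up to z≈10.7. Closing with a flat bottom cap and the tapered top and triangulating gives 8 facets — a wedge (ramp): 19.4 × 28.8 mm base, rising to 10.7 mm along the y=0 edge and sloping linearly to z=0 at y=28.8.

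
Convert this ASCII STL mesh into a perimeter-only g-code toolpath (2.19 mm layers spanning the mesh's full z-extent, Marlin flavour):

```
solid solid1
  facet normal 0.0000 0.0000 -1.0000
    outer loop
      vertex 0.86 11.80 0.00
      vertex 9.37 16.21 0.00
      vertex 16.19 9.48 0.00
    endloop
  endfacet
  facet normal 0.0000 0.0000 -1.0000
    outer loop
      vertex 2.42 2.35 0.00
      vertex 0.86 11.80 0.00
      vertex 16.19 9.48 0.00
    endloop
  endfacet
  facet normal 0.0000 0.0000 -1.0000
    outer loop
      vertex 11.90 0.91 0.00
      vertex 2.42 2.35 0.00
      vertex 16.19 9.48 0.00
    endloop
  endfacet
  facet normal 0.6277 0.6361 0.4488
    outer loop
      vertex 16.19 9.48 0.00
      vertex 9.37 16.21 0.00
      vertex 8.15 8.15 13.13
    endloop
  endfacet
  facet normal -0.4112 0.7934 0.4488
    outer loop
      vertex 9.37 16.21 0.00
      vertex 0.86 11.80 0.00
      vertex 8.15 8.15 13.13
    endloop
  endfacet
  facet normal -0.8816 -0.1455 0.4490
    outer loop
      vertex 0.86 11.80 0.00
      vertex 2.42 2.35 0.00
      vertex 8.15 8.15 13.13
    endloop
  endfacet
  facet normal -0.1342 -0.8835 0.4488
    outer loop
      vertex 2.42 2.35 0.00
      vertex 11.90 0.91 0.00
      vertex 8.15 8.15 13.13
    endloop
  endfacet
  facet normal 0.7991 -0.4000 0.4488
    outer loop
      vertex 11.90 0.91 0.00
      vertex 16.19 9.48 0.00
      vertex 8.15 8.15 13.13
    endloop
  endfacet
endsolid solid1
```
; perimeter-only toolpath
G21 ; units = mm
G90 ; absolute positioning
G28 ; home
; layer 1
G0 Z2.19
G0 X14.85 Y9.26
G1 X9.17 Y14.87
G1 X2.07 Y11.19
G1 X3.38 Y3.32
G1 X11.28 Y2.12
G1 X14.85 Y9.26
; layer 2
G0 Z4.38
G0 X13.51 Y9.04
G1 X8.96 Y13.52
G1 X3.29 Y10.58
G1 X4.33 Y4.28
G1 X10.65 Y3.32
G1 X13.51 Y9.04
; layer 3
G0 Z6.57
G0 X12.17 Y8.82
G1 X8.76 Y12.18
G1 X4.50 Y9.98
G1 X5.29 Y5.25
G1 X10.03 Y4.53
G1 X12.17 Y8.82
; layer 4
G0 Z8.75
G0 X10.83 Y8.59
G1 X8.56 Y10.84
G1 X5.72 Y9.37
G1 X6.24 Y6.22
G1 X9.40 Y5.74
G1 X10.83 Y8.59
; layer 5
G0 Z10.94
G0 X9.49 Y8.37
G1 X8.35 Y9.49
G1 X6.93 Y8.76
G1 X7.19 Y7.18
G1 X8.78 Y6.94
G1 X9.49 Y8.37
M2 ; end

The solid is a regular 5-sided pyramid, base circumscribed radius ≈ 8.15 mm, apex at z ≈ 13.1 mm. Slicing at Δz = 2.19 mm — 6 equal slices spanning the solid's height, so layer i sits at z = i·h/6 — gives 5 non-empty perimeters. Each is a 5-segment closed polygon; G0 lifts to the layer z and rapids to the start vertex, then G1 traces the edges. The cross-section shrinks linearly with z (the slice at the apex is degenerate and omitted).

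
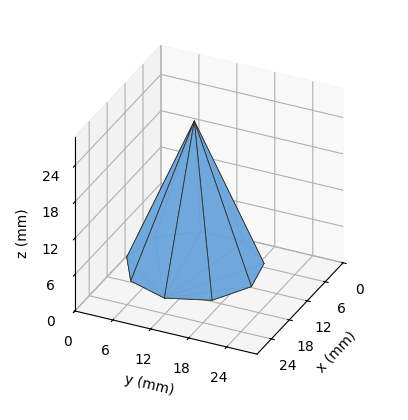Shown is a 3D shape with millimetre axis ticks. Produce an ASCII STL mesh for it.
Reading the render: the shape is a regular 9-sided pyramid, base circumscribed radius ≈ 10 mm, apex at z ≈ 24 mm (dimensions read to the nearest mm from the axis ticks). For the STL, each face is triangulated and given an outward normal.

solid part
  facet normal 0.0000 0.0000 -1.0000
    outer loop
      vertex 11.74 19.85 0.00
      vertex 17.66 16.43 0.00
      vertex 20.00 10.00 0.00
    endloop
  endfacet
  facet normal 0.0000 0.0000 -1.0000
    outer loop
      vertex 5.00 18.66 0.00
      vertex 11.74 19.85 0.00
      vertex 20.00 10.00 0.00
    endloop
  endfacet
  facet normal 0.0000 0.0000 -1.0000
    outer loop
      vertex 0.60 13.42 0.00
      vertex 5.00 18.66 0.00
      vertex 20.00 10.00 0.00
    endloop
  endfacet
  facet normal 0.0000 0.0000 -1.0000
    outer loop
      vertex 0.60 6.58 0.00
      vertex 0.60 13.42 0.00
      vertex 20.00 10.00 0.00
    endloop
  endfacet
  facet normal 0.0000 0.0000 -1.0000
    outer loop
      vertex 5.00 1.34 0.00
      vertex 0.60 6.58 0.00
      vertex 20.00 10.00 0.00
    endloop
  endfacet
  facet normal 0.0000 0.0000 -1.0000
    outer loop
      vertex 11.74 0.15 0.00
      vertex 5.00 1.34 0.00
      vertex 20.00 10.00 0.00
    endloop
  endfacet
  facet normal 0.0000 0.0000 -1.0000
    outer loop
      vertex 17.66 3.57 0.00
      vertex 11.74 0.15 0.00
      vertex 20.00 10.00 0.00
    endloop
  endfacet
  facet normal 0.8750 0.3184 0.3646
    outer loop
      vertex 20.00 10.00 0.00
      vertex 17.66 16.43 0.00
      vertex 10.00 10.00 24.00
    endloop
  endfacet
  facet normal 0.4658 0.8063 0.3647
    outer loop
      vertex 17.66 16.43 0.00
      vertex 11.74 19.85 0.00
      vertex 10.00 10.00 24.00
    endloop
  endfacet
  facet normal -0.1619 0.9170 0.3646
    outer loop
      vertex 11.74 19.85 0.00
      vertex 5.00 18.66 0.00
      vertex 10.00 10.00 24.00
    endloop
  endfacet
  facet normal -0.7131 0.5988 0.3646
    outer loop
      vertex 5.00 18.66 0.00
      vertex 0.60 13.42 0.00
      vertex 10.00 10.00 24.00
    endloop
  endfacet
  facet normal -0.9311 0.0000 0.3647
    outer loop
      vertex 0.60 13.42 0.00
      vertex 0.60 6.58 0.00
      vertex 10.00 10.00 24.00
    endloop
  endfacet
  facet normal -0.7131 -0.5988 0.3646
    outer loop
      vertex 0.60 6.58 0.00
      vertex 5.00 1.34 0.00
      vertex 10.00 10.00 24.00
    endloop
  endfacet
  facet normal -0.1619 -0.9170 0.3646
    outer loop
      vertex 5.00 1.34 0.00
      vertex 11.74 0.15 0.00
      vertex 10.00 10.00 24.00
    endloop
  endfacet
  facet normal 0.4658 -0.8063 0.3647
    outer loop
      vertex 11.74 0.15 0.00
      vertex 17.66 3.57 0.00
      vertex 10.00 10.00 24.00
    endloop
  endfacet
  facet normal 0.8750 -0.3184 0.3646
    outer loop
      vertex 17.66 3.57 0.00
      vertex 20.00 10.00 0.00
      vertex 10.00 10.00 24.00
    endloop
  endfacet
endsolid part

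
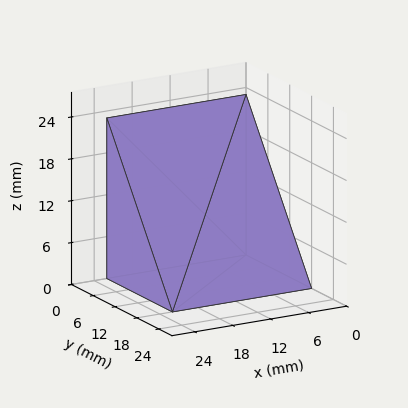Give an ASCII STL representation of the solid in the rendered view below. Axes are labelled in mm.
Reading the render: the shape is a wedge (ramp): 22 × 18 mm base, rising to 23 mm along the y=0 edge and sloping linearly to z=0 at y=18 (dimensions read to the nearest mm from the axis ticks). For the STL, each face is triangulated and given an outward normal.

solid part
  facet normal 0.0000 0.0000 -1.0000
    outer loop
      vertex 22.00 18.00 0.00
      vertex 22.00 0.00 0.00
      vertex 0.00 0.00 0.00
    endloop
  endfacet
  facet normal 0.0000 0.0000 -1.0000
    outer loop
      vertex 0.00 18.00 0.00
      vertex 22.00 18.00 0.00
      vertex 0.00 0.00 0.00
    endloop
  endfacet
  facet normal 0.0000 -1.0000 0.0000
    outer loop
      vertex 0.00 0.00 0.00
      vertex 22.00 0.00 0.00
      vertex 22.00 0.00 23.00
    endloop
  endfacet
  facet normal 0.0000 -1.0000 0.0000
    outer loop
      vertex 0.00 0.00 0.00
      vertex 22.00 0.00 23.00
      vertex 0.00 0.00 23.00
    endloop
  endfacet
  facet normal 0.0000 0.7875 0.6163
    outer loop
      vertex 0.00 0.00 23.00
      vertex 22.00 0.00 23.00
      vertex 22.00 18.00 0.00
    endloop
  endfacet
  facet normal 0.0000 0.7875 0.6163
    outer loop
      vertex 0.00 0.00 23.00
      vertex 22.00 18.00 0.00
      vertex 0.00 18.00 0.00
    endloop
  endfacet
  facet normal -1.0000 0.0000 0.0000
    outer loop
      vertex 0.00 0.00 23.00
      vertex 0.00 18.00 0.00
      vertex 0.00 0.00 0.00
    endloop
  endfacet
  facet normal 1.0000 0.0000 0.0000
    outer loop
      vertex 22.00 0.00 0.00
      vertex 22.00 18.00 0.00
      vertex 22.00 0.00 23.00
    endloop
  endfacet
endsolid part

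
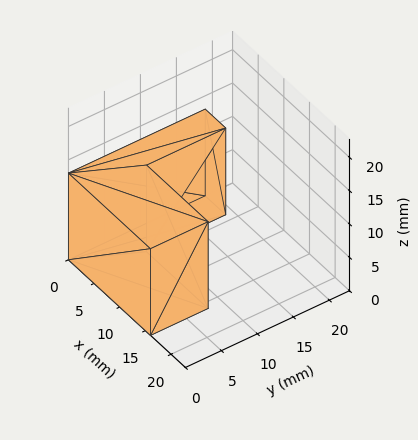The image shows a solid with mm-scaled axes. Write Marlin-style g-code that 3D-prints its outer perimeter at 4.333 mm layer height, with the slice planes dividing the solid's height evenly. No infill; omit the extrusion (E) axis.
Reading the render: the shape is an L-shaped prism: outer 16 × 19 mm, arm thicknesses ≈ 8 mm (horizontal) and 4 mm (vertical), extruded 13 mm in z (dimensions read to the nearest mm from the axis ticks). For the g-code, the solid's height is divided into equal slices at the stated Δz and each level perimeter traced with G1 moves after a G0 lift.

; perimeter-only toolpath
G21 ; units = mm
G90 ; absolute positioning
G28 ; home
; layer 1
G0 Z4.333
G0 X0.000 Y0.000
G1 X16.000 Y0.000
G1 X16.000 Y8.000
G1 X4.000 Y8.000
G1 X4.000 Y19.000
G1 X0.000 Y19.000
G1 X0.000 Y0.000
; layer 2
G0 Z8.667
G0 X0.000 Y0.000
G1 X16.000 Y0.000
G1 X16.000 Y8.000
G1 X4.000 Y8.000
G1 X4.000 Y19.000
G1 X0.000 Y19.000
G1 X0.000 Y0.000
; layer 3
G0 Z13.000
G0 X0.000 Y0.000
G1 X16.000 Y0.000
G1 X16.000 Y8.000
G1 X4.000 Y8.000
G1 X4.000 Y19.000
G1 X0.000 Y19.000
G1 X0.000 Y0.000
M2 ; end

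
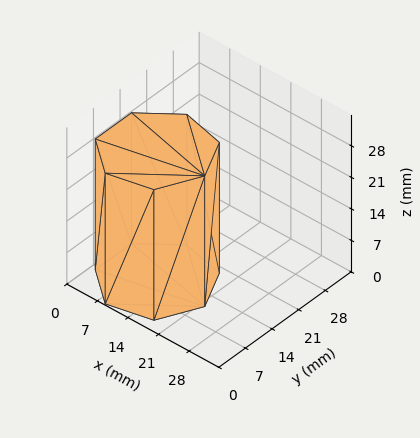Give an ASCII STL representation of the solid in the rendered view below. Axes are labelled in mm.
Reading the render: the shape is a regular 7-sided prism (a cylinder approximated with 7 flat sides), circumscribed radius ≈ 11 mm, height ≈ 29 mm (dimensions read to the nearest mm from the axis ticks). For the STL, each face is triangulated and given an outward normal.

solid part
  facet normal 0.0000 0.0000 -1.0000
    outer loop
      vertex 8.552 21.724 0.000
      vertex 17.858 19.600 0.000
      vertex 22.000 11.000 0.000
    endloop
  endfacet
  facet normal 0.0000 0.0000 -1.0000
    outer loop
      vertex 1.089 15.773 0.000
      vertex 8.552 21.724 0.000
      vertex 22.000 11.000 0.000
    endloop
  endfacet
  facet normal 0.0000 0.0000 -1.0000
    outer loop
      vertex 1.089 6.227 0.000
      vertex 1.089 15.773 0.000
      vertex 22.000 11.000 0.000
    endloop
  endfacet
  facet normal 0.0000 0.0000 -1.0000
    outer loop
      vertex 8.552 0.276 0.000
      vertex 1.089 6.227 0.000
      vertex 22.000 11.000 0.000
    endloop
  endfacet
  facet normal 0.0000 0.0000 -1.0000
    outer loop
      vertex 17.858 2.400 0.000
      vertex 8.552 0.276 0.000
      vertex 22.000 11.000 0.000
    endloop
  endfacet
  facet normal 0.0000 0.0000 1.0000
    outer loop
      vertex 22.000 11.000 29.000
      vertex 17.858 19.600 29.000
      vertex 8.552 21.724 29.000
    endloop
  endfacet
  facet normal 0.0000 0.0000 1.0000
    outer loop
      vertex 22.000 11.000 29.000
      vertex 8.552 21.724 29.000
      vertex 1.089 15.773 29.000
    endloop
  endfacet
  facet normal 0.0000 0.0000 1.0000
    outer loop
      vertex 22.000 11.000 29.000
      vertex 1.089 15.773 29.000
      vertex 1.089 6.227 29.000
    endloop
  endfacet
  facet normal 0.0000 0.0000 1.0000
    outer loop
      vertex 22.000 11.000 29.000
      vertex 1.089 6.227 29.000
      vertex 8.552 0.276 29.000
    endloop
  endfacet
  facet normal 0.0000 0.0000 1.0000
    outer loop
      vertex 22.000 11.000 29.000
      vertex 8.552 0.276 29.000
      vertex 17.858 2.400 29.000
    endloop
  endfacet
  facet normal 0.9010 0.4339 0.0000
    outer loop
      vertex 22.000 11.000 0.000
      vertex 17.858 19.600 0.000
      vertex 17.858 19.600 29.000
    endloop
  endfacet
  facet normal 0.9010 0.4339 0.0000
    outer loop
      vertex 22.000 11.000 0.000
      vertex 17.858 19.600 29.000
      vertex 22.000 11.000 29.000
    endloop
  endfacet
  facet normal 0.2225 0.9749 0.0000
    outer loop
      vertex 17.858 19.600 0.000
      vertex 8.552 21.724 0.000
      vertex 8.552 21.724 29.000
    endloop
  endfacet
  facet normal 0.2225 0.9749 0.0000
    outer loop
      vertex 17.858 19.600 0.000
      vertex 8.552 21.724 29.000
      vertex 17.858 19.600 29.000
    endloop
  endfacet
  facet normal -0.6235 0.7819 0.0000
    outer loop
      vertex 8.552 21.724 0.000
      vertex 1.089 15.773 0.000
      vertex 1.089 15.773 29.000
    endloop
  endfacet
  facet normal -0.6235 0.7819 0.0000
    outer loop
      vertex 8.552 21.724 0.000
      vertex 1.089 15.773 29.000
      vertex 8.552 21.724 29.000
    endloop
  endfacet
  facet normal -1.0000 0.0000 0.0000
    outer loop
      vertex 1.089 15.773 0.000
      vertex 1.089 6.227 0.000
      vertex 1.089 6.227 29.000
    endloop
  endfacet
  facet normal -1.0000 0.0000 0.0000
    outer loop
      vertex 1.089 15.773 0.000
      vertex 1.089 6.227 29.000
      vertex 1.089 15.773 29.000
    endloop
  endfacet
  facet normal -0.6235 -0.7819 0.0000
    outer loop
      vertex 1.089 6.227 0.000
      vertex 8.552 0.276 0.000
      vertex 8.552 0.276 29.000
    endloop
  endfacet
  facet normal -0.6235 -0.7819 0.0000
    outer loop
      vertex 1.089 6.227 0.000
      vertex 8.552 0.276 29.000
      vertex 1.089 6.227 29.000
    endloop
  endfacet
  facet normal 0.2225 -0.9749 0.0000
    outer loop
      vertex 8.552 0.276 0.000
      vertex 17.858 2.400 0.000
      vertex 17.858 2.400 29.000
    endloop
  endfacet
  facet normal 0.2225 -0.9749 0.0000
    outer loop
      vertex 8.552 0.276 0.000
      vertex 17.858 2.400 29.000
      vertex 8.552 0.276 29.000
    endloop
  endfacet
  facet normal 0.9010 -0.4339 0.0000
    outer loop
      vertex 17.858 2.400 0.000
      vertex 22.000 11.000 0.000
      vertex 22.000 11.000 29.000
    endloop
  endfacet
  facet normal 0.9010 -0.4339 0.0000
    outer loop
      vertex 17.858 2.400 0.000
      vertex 22.000 11.000 29.000
      vertex 17.858 2.400 29.000
    endloop
  endfacet
endsolid part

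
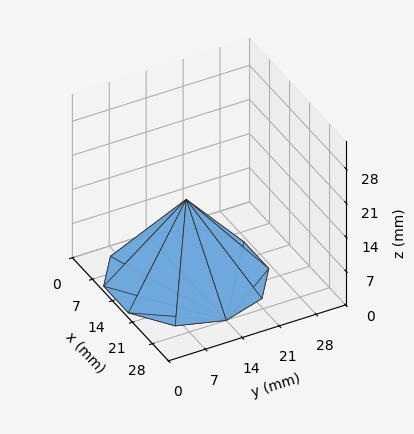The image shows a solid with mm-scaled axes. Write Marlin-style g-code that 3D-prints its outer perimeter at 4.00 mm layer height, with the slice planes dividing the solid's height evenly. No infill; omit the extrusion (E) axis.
Reading the render: the shape is a regular 10-sided pyramid, base circumscribed radius ≈ 14 mm, apex at z ≈ 16 mm (dimensions read to the nearest mm from the axis ticks). For the g-code, the solid's height is divided into equal slices at the stated Δz and each level perimeter traced with G1 moves after a G0 lift.

; perimeter-only toolpath
G21 ; units = mm
G90 ; absolute positioning
G28 ; home
; layer 1
G0 Z4.00
G0 X24.50 Y14.00
G1 X22.50 Y20.17
G1 X17.25 Y23.98
G1 X10.75 Y23.98
G1 X5.50 Y20.17
G1 X3.50 Y14.00
G1 X5.50 Y7.83
G1 X10.75 Y4.02
G1 X17.25 Y4.02
G1 X22.50 Y7.83
G1 X24.50 Y14.00
; layer 2
G0 Z8.00
G0 X21.00 Y14.00
G1 X19.66 Y18.12
G1 X16.16 Y20.66
G1 X11.84 Y20.66
G1 X8.34 Y18.12
G1 X7.00 Y14.00
G1 X8.34 Y9.88
G1 X11.84 Y7.34
G1 X16.16 Y7.34
G1 X19.66 Y9.88
G1 X21.00 Y14.00
; layer 3
G0 Z12.00
G0 X17.50 Y14.00
G1 X16.83 Y16.06
G1 X15.08 Y17.33
G1 X12.92 Y17.33
G1 X11.17 Y16.06
G1 X10.50 Y14.00
G1 X11.17 Y11.94
G1 X12.92 Y10.67
G1 X15.08 Y10.67
G1 X16.83 Y11.94
G1 X17.50 Y14.00
M2 ; end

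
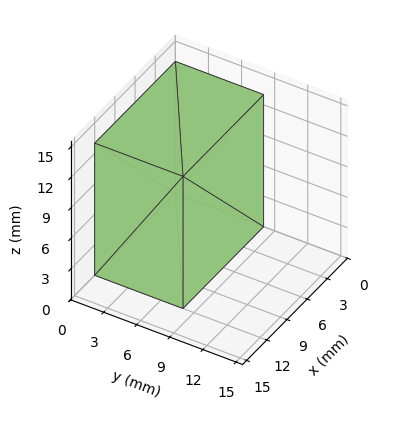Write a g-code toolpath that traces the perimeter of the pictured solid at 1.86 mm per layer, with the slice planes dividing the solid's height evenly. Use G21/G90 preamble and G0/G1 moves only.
Reading the render: the shape is a rectangular box, roughly 12 × 8 mm footprint and 13 mm tall (dimensions read to the nearest mm from the axis ticks). For the g-code, the solid's height is divided into equal slices at the stated Δz and each level perimeter traced with G1 moves after a G0 lift.

; perimeter-only toolpath
G21 ; units = mm
G90 ; absolute positioning
G28 ; home
; layer 1
G0 Z1.86
G0 X0.00 Y0.00
G1 X12.00 Y0.00
G1 X12.00 Y8.00
G1 X0.00 Y8.00
G1 X0.00 Y0.00
; layer 2
G0 Z3.71
G0 X0.00 Y0.00
G1 X12.00 Y0.00
G1 X12.00 Y8.00
G1 X0.00 Y8.00
G1 X0.00 Y0.00
; layer 3
G0 Z5.57
G0 X0.00 Y0.00
G1 X12.00 Y0.00
G1 X12.00 Y8.00
G1 X0.00 Y8.00
G1 X0.00 Y0.00
; layer 4
G0 Z7.43
G0 X0.00 Y0.00
G1 X12.00 Y0.00
G1 X12.00 Y8.00
G1 X0.00 Y8.00
G1 X0.00 Y0.00
; layer 5
G0 Z9.29
G0 X0.00 Y0.00
G1 X12.00 Y0.00
G1 X12.00 Y8.00
G1 X0.00 Y8.00
G1 X0.00 Y0.00
; layer 6
G0 Z11.14
G0 X0.00 Y0.00
G1 X12.00 Y0.00
G1 X12.00 Y8.00
G1 X0.00 Y8.00
G1 X0.00 Y0.00
; layer 7
G0 Z13.00
G0 X0.00 Y0.00
G1 X12.00 Y0.00
G1 X12.00 Y8.00
G1 X0.00 Y8.00
G1 X0.00 Y0.00
M2 ; end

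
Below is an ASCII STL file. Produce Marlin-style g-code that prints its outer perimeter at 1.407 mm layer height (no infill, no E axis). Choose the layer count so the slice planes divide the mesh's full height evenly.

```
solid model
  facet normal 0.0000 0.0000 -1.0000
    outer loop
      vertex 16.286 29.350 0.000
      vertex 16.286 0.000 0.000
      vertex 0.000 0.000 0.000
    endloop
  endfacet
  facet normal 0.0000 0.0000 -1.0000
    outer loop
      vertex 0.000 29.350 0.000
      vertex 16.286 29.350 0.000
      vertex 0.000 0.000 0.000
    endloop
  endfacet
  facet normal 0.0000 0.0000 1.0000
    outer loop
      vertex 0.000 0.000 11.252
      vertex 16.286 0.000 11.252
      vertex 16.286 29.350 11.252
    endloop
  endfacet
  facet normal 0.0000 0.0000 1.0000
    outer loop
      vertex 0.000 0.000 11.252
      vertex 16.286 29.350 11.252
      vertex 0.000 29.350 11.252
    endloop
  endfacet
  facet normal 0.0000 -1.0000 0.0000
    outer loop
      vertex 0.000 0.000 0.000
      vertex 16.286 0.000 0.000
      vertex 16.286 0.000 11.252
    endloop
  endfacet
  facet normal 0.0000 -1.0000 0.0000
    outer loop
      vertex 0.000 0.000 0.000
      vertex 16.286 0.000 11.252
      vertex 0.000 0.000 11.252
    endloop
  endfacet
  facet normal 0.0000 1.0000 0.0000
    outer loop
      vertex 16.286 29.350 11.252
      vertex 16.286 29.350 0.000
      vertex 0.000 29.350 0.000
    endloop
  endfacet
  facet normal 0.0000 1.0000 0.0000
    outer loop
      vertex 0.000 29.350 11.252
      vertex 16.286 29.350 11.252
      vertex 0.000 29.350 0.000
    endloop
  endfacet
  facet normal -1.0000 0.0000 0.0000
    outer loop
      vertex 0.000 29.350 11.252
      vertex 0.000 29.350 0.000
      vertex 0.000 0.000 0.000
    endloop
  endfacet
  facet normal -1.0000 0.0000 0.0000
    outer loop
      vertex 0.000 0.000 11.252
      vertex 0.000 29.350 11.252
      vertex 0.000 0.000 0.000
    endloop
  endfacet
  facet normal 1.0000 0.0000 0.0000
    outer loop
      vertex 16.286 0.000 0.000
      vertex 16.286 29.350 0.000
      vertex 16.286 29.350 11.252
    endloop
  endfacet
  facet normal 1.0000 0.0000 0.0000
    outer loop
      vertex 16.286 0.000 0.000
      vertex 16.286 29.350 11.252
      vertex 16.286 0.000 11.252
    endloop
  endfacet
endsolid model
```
; perimeter-only toolpath
G21 ; units = mm
G90 ; absolute positioning
G28 ; home
; layer 1
G0 Z1.407
G0 X0.000 Y0.000
G1 X16.286 Y0.000
G1 X16.286 Y29.350
G1 X0.000 Y29.350
G1 X0.000 Y0.000
; layer 2
G0 Z2.813
G0 X0.000 Y0.000
G1 X16.286 Y0.000
G1 X16.286 Y29.350
G1 X0.000 Y29.350
G1 X0.000 Y0.000
; layer 3
G0 Z4.220
G0 X0.000 Y0.000
G1 X16.286 Y0.000
G1 X16.286 Y29.350
G1 X0.000 Y29.350
G1 X0.000 Y0.000
; layer 4
G0 Z5.626
G0 X0.000 Y0.000
G1 X16.286 Y0.000
G1 X16.286 Y29.350
G1 X0.000 Y29.350
G1 X0.000 Y0.000
; layer 5
G0 Z7.033
G0 X0.000 Y0.000
G1 X16.286 Y0.000
G1 X16.286 Y29.350
G1 X0.000 Y29.350
G1 X0.000 Y0.000
; layer 6
G0 Z8.439
G0 X0.000 Y0.000
G1 X16.286 Y0.000
G1 X16.286 Y29.350
G1 X0.000 Y29.350
G1 X0.000 Y0.000
; layer 7
G0 Z9.846
G0 X0.000 Y0.000
G1 X16.286 Y0.000
G1 X16.286 Y29.350
G1 X0.000 Y29.350
G1 X0.000 Y0.000
; layer 8
G0 Z11.252
G0 X0.000 Y0.000
G1 X16.286 Y0.000
G1 X16.286 Y29.350
G1 X0.000 Y29.350
G1 X0.000 Y0.000
M2 ; end

The solid is a rectangular box, roughly 16.3 × 29.4 mm footprint and 11.3 mm tall. Slicing at Δz = 1.407 mm — 8 equal slices spanning the solid's height, so layer i sits at z = i·h/8 — gives 8 non-empty perimeters. Each is a 4-segment closed polygon; G0 lifts to the layer z and rapids to the start vertex, then G1 traces the edges.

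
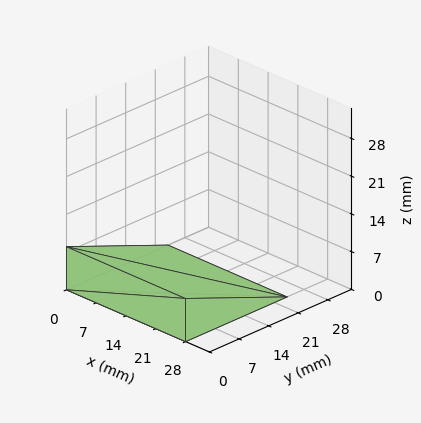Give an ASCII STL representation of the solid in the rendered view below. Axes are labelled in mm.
Reading the render: the shape is a wedge (ramp): 28 × 24 mm base, rising to 8 mm along the y=0 edge and sloping linearly to z=0 at y=24 (dimensions read to the nearest mm from the axis ticks). For the STL, each face is triangulated and given an outward normal.

solid part
  facet normal 0.0000 0.0000 -1.0000
    outer loop
      vertex 28.00 24.00 0.00
      vertex 28.00 0.00 0.00
      vertex 0.00 0.00 0.00
    endloop
  endfacet
  facet normal 0.0000 0.0000 -1.0000
    outer loop
      vertex 0.00 24.00 0.00
      vertex 28.00 24.00 0.00
      vertex 0.00 0.00 0.00
    endloop
  endfacet
  facet normal 0.0000 -1.0000 0.0000
    outer loop
      vertex 0.00 0.00 0.00
      vertex 28.00 0.00 0.00
      vertex 28.00 0.00 8.00
    endloop
  endfacet
  facet normal 0.0000 -1.0000 0.0000
    outer loop
      vertex 0.00 0.00 0.00
      vertex 28.00 0.00 8.00
      vertex 0.00 0.00 8.00
    endloop
  endfacet
  facet normal 0.0000 0.3162 0.9487
    outer loop
      vertex 0.00 0.00 8.00
      vertex 28.00 0.00 8.00
      vertex 28.00 24.00 0.00
    endloop
  endfacet
  facet normal 0.0000 0.3162 0.9487
    outer loop
      vertex 0.00 0.00 8.00
      vertex 28.00 24.00 0.00
      vertex 0.00 24.00 0.00
    endloop
  endfacet
  facet normal -1.0000 0.0000 0.0000
    outer loop
      vertex 0.00 0.00 8.00
      vertex 0.00 24.00 0.00
      vertex 0.00 0.00 0.00
    endloop
  endfacet
  facet normal 1.0000 0.0000 0.0000
    outer loop
      vertex 28.00 0.00 0.00
      vertex 28.00 24.00 0.00
      vertex 28.00 0.00 8.00
    endloop
  endfacet
endsolid part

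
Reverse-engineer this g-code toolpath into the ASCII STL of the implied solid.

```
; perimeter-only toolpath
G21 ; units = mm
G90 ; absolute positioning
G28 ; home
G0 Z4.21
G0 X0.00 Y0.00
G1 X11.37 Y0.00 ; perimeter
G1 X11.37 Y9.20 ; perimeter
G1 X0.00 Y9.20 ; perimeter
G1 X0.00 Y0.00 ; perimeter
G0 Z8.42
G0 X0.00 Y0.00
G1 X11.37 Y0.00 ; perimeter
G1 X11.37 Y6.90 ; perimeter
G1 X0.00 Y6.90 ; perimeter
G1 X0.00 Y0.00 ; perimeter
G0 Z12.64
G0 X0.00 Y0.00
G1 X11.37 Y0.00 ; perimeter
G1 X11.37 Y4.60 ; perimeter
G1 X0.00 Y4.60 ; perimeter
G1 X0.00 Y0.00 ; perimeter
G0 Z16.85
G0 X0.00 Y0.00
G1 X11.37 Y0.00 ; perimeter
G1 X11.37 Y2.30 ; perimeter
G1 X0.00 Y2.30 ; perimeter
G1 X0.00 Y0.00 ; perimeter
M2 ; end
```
solid part
  facet normal 0.0000 0.0000 -1.0000
    outer loop
      vertex 11.37 11.50 0.00
      vertex 11.37 0.00 0.00
      vertex 0.00 0.00 0.00
    endloop
  endfacet
  facet normal 0.0000 0.0000 -1.0000
    outer loop
      vertex 0.00 11.50 0.00
      vertex 11.37 11.50 0.00
      vertex 0.00 0.00 0.00
    endloop
  endfacet
  facet normal 0.0000 -1.0000 0.0000
    outer loop
      vertex 0.00 0.00 0.00
      vertex 11.37 0.00 0.00
      vertex 11.37 0.00 21.06
    endloop
  endfacet
  facet normal 0.0000 -1.0000 0.0000
    outer loop
      vertex 0.00 0.00 0.00
      vertex 11.37 0.00 21.06
      vertex 0.00 0.00 21.06
    endloop
  endfacet
  facet normal 0.0000 0.8777 0.4793
    outer loop
      vertex 0.00 0.00 21.06
      vertex 11.37 0.00 21.06
      vertex 11.37 11.50 0.00
    endloop
  endfacet
  facet normal 0.0000 0.8777 0.4793
    outer loop
      vertex 0.00 0.00 21.06
      vertex 11.37 11.50 0.00
      vertex 0.00 11.50 0.00
    endloop
  endfacet
  facet normal -1.0000 0.0000 0.0000
    outer loop
      vertex 0.00 0.00 21.06
      vertex 0.00 11.50 0.00
      vertex 0.00 0.00 0.00
    endloop
  endfacet
  facet normal 1.0000 0.0000 0.0000
    outer loop
      vertex 11.37 0.00 0.00
      vertex 11.37 11.50 0.00
      vertex 11.37 0.00 21.06
    endloop
  endfacet
endsolid part

The G0 Z moves step by Δz≈4.21 mm. The G1 loops shrink linearly with z, so the solid tapers from its base footprint up to z≈21.1. Closing with a flat bottom cap and the tapered top and triangulating gives 8 facets — a wedge (ramp): 11.4 × 11.5 mm base, rising to 21.1 mm along the y=0 edge and sloping linearly to z=0 at y=11.5.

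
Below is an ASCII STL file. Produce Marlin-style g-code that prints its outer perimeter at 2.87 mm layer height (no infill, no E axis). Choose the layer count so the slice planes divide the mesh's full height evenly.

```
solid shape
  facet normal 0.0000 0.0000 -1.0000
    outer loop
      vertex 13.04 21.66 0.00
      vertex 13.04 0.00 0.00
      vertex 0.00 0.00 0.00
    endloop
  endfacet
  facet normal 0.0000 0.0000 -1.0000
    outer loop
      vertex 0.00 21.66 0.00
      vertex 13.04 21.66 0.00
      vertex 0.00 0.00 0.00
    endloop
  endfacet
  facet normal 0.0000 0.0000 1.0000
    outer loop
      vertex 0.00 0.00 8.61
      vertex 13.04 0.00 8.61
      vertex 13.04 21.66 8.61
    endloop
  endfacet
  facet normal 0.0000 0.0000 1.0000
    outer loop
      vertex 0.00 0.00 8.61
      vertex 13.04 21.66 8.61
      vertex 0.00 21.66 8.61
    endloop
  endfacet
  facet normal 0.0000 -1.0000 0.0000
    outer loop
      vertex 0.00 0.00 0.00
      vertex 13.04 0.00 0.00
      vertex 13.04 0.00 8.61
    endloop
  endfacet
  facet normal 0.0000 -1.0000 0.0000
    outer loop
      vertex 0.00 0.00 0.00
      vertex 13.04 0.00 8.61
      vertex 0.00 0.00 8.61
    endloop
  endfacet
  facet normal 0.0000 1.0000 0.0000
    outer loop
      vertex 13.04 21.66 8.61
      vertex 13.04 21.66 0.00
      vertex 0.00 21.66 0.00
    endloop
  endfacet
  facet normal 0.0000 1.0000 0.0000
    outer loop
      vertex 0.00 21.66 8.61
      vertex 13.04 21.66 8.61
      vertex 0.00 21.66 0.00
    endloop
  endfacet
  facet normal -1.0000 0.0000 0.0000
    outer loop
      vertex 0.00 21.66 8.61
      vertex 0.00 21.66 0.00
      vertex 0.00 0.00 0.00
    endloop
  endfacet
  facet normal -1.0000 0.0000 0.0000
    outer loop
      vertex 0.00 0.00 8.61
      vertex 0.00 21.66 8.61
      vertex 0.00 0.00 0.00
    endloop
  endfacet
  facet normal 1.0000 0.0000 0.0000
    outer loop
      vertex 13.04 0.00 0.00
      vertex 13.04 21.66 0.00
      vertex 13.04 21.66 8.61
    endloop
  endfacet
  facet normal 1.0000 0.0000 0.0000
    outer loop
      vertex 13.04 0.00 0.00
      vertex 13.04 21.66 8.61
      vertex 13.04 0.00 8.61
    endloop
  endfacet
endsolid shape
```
; perimeter-only toolpath
G21 ; units = mm
G90 ; absolute positioning
G28 ; home
; layer 1
G0 Z2.87
G0 X0.00 Y0.00
G1 X13.04 Y0.00
G1 X13.04 Y21.66
G1 X0.00 Y21.66
G1 X0.00 Y0.00
; layer 2
G0 Z5.74
G0 X0.00 Y0.00
G1 X13.04 Y0.00
G1 X13.04 Y21.66
G1 X0.00 Y21.66
G1 X0.00 Y0.00
; layer 3
G0 Z8.61
G0 X0.00 Y0.00
G1 X13.04 Y0.00
G1 X13.04 Y21.66
G1 X0.00 Y21.66
G1 X0.00 Y0.00
M2 ; end

The solid is a rectangular box, roughly 13 × 21.7 mm footprint and 8.61 mm tall. Slicing at Δz = 2.87 mm — 3 equal slices spanning the solid's height, so layer i sits at z = i·h/3 — gives 3 non-empty perimeters. Each is a 4-segment closed polygon; G0 lifts to the layer z and rapids to the start vertex, then G1 traces the edges.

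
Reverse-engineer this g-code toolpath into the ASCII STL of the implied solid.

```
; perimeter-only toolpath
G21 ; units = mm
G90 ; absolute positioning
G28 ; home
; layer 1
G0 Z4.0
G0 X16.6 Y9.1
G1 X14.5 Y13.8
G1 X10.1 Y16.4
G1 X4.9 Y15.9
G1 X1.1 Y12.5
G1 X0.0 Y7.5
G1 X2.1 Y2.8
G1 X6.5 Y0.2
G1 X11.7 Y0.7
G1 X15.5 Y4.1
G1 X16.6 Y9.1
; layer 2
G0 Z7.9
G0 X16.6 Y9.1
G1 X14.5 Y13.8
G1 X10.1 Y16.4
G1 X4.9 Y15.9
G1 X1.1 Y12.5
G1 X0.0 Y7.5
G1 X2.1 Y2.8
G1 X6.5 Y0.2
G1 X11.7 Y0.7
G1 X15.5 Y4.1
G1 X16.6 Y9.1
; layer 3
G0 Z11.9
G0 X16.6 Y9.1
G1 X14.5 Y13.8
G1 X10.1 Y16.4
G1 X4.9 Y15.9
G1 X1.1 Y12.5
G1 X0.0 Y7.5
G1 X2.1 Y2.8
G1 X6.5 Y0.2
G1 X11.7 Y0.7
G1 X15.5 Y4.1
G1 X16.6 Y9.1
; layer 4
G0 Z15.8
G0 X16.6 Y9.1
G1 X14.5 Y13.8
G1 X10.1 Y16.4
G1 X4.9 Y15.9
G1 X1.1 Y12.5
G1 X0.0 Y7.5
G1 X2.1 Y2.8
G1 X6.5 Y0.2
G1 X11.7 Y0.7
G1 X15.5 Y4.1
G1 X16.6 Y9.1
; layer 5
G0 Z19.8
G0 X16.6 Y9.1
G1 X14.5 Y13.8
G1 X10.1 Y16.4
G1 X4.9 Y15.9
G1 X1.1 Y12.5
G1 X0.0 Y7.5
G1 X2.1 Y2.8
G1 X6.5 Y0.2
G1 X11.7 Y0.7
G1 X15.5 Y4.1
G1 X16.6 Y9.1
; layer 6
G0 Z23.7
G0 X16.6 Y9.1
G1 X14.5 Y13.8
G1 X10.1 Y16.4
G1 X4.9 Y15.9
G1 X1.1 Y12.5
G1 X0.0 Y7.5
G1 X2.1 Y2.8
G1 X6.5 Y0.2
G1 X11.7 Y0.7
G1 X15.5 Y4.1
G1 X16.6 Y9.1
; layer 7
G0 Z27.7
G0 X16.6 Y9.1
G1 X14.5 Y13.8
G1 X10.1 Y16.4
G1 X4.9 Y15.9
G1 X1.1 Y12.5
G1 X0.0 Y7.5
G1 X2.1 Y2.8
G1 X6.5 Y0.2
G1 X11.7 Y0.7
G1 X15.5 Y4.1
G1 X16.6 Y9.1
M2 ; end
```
solid part
  facet normal 0.0000 0.0000 -1.0000
    outer loop
      vertex 10.1 16.4 0.0
      vertex 14.5 13.8 0.0
      vertex 16.6 9.1 0.0
    endloop
  endfacet
  facet normal 0.0000 0.0000 -1.0000
    outer loop
      vertex 4.9 15.9 0.0
      vertex 10.1 16.4 0.0
      vertex 16.6 9.1 0.0
    endloop
  endfacet
  facet normal 0.0000 0.0000 -1.0000
    outer loop
      vertex 1.1 12.5 0.0
      vertex 4.9 15.9 0.0
      vertex 16.6 9.1 0.0
    endloop
  endfacet
  facet normal 0.0000 0.0000 -1.0000
    outer loop
      vertex 0.0 7.5 0.0
      vertex 1.1 12.5 0.0
      vertex 16.6 9.1 0.0
    endloop
  endfacet
  facet normal 0.0000 0.0000 -1.0000
    outer loop
      vertex 2.1 2.8 0.0
      vertex 0.0 7.5 0.0
      vertex 16.6 9.1 0.0
    endloop
  endfacet
  facet normal 0.0000 0.0000 -1.0000
    outer loop
      vertex 6.5 0.2 0.0
      vertex 2.1 2.8 0.0
      vertex 16.6 9.1 0.0
    endloop
  endfacet
  facet normal 0.0000 0.0000 -1.0000
    outer loop
      vertex 11.7 0.7 0.0
      vertex 6.5 0.2 0.0
      vertex 16.6 9.1 0.0
    endloop
  endfacet
  facet normal 0.0000 0.0000 -1.0000
    outer loop
      vertex 15.5 4.1 0.0
      vertex 11.7 0.7 0.0
      vertex 16.6 9.1 0.0
    endloop
  endfacet
  facet normal 0.0000 0.0000 1.0000
    outer loop
      vertex 16.6 9.1 27.7
      vertex 14.5 13.8 27.7
      vertex 10.1 16.4 27.7
    endloop
  endfacet
  facet normal 0.0000 0.0000 1.0000
    outer loop
      vertex 16.6 9.1 27.7
      vertex 10.1 16.4 27.7
      vertex 4.9 15.9 27.7
    endloop
  endfacet
  facet normal 0.0000 0.0000 1.0000
    outer loop
      vertex 16.6 9.1 27.7
      vertex 4.9 15.9 27.7
      vertex 1.1 12.5 27.7
    endloop
  endfacet
  facet normal 0.0000 0.0000 1.0000
    outer loop
      vertex 16.6 9.1 27.7
      vertex 1.1 12.5 27.7
      vertex 0.0 7.5 27.7
    endloop
  endfacet
  facet normal 0.0000 0.0000 1.0000
    outer loop
      vertex 16.6 9.1 27.7
      vertex 0.0 7.5 27.7
      vertex 2.1 2.8 27.7
    endloop
  endfacet
  facet normal 0.0000 0.0000 1.0000
    outer loop
      vertex 16.6 9.1 27.7
      vertex 2.1 2.8 27.7
      vertex 6.5 0.2 27.7
    endloop
  endfacet
  facet normal 0.0000 0.0000 1.0000
    outer loop
      vertex 16.6 9.1 27.7
      vertex 6.5 0.2 27.7
      vertex 11.7 0.7 27.7
    endloop
  endfacet
  facet normal 0.0000 0.0000 1.0000
    outer loop
      vertex 16.6 9.1 27.7
      vertex 11.7 0.7 27.7
      vertex 15.5 4.1 27.7
    endloop
  endfacet
  facet normal 0.9130 0.4079 0.0000
    outer loop
      vertex 16.6 9.1 0.0
      vertex 14.5 13.8 0.0
      vertex 14.5 13.8 27.7
    endloop
  endfacet
  facet normal 0.9130 0.4079 0.0000
    outer loop
      vertex 16.6 9.1 0.0
      vertex 14.5 13.8 27.7
      vertex 16.6 9.1 27.7
    endloop
  endfacet
  facet normal 0.5087 0.8609 0.0000
    outer loop
      vertex 14.5 13.8 0.0
      vertex 10.1 16.4 0.0
      vertex 10.1 16.4 27.7
    endloop
  endfacet
  facet normal 0.5087 0.8609 0.0000
    outer loop
      vertex 14.5 13.8 0.0
      vertex 10.1 16.4 27.7
      vertex 14.5 13.8 27.7
    endloop
  endfacet
  facet normal -0.0957 0.9954 0.0000
    outer loop
      vertex 10.1 16.4 0.0
      vertex 4.9 15.9 0.0
      vertex 4.9 15.9 27.7
    endloop
  endfacet
  facet normal -0.0957 0.9954 0.0000
    outer loop
      vertex 10.1 16.4 0.0
      vertex 4.9 15.9 27.7
      vertex 10.1 16.4 27.7
    endloop
  endfacet
  facet normal -0.6668 0.7452 0.0000
    outer loop
      vertex 4.9 15.9 0.0
      vertex 1.1 12.5 0.0
      vertex 1.1 12.5 27.7
    endloop
  endfacet
  facet normal -0.6668 0.7452 0.0000
    outer loop
      vertex 4.9 15.9 0.0
      vertex 1.1 12.5 27.7
      vertex 4.9 15.9 27.7
    endloop
  endfacet
  facet normal -0.9766 0.2149 0.0000
    outer loop
      vertex 1.1 12.5 0.0
      vertex 0.0 7.5 0.0
      vertex 0.0 7.5 27.7
    endloop
  endfacet
  facet normal -0.9766 0.2149 0.0000
    outer loop
      vertex 1.1 12.5 0.0
      vertex 0.0 7.5 27.7
      vertex 1.1 12.5 27.7
    endloop
  endfacet
  facet normal -0.9130 -0.4079 0.0000
    outer loop
      vertex 0.0 7.5 0.0
      vertex 2.1 2.8 0.0
      vertex 2.1 2.8 27.7
    endloop
  endfacet
  facet normal -0.9130 -0.4079 0.0000
    outer loop
      vertex 0.0 7.5 0.0
      vertex 2.1 2.8 27.7
      vertex 0.0 7.5 27.7
    endloop
  endfacet
  facet normal -0.5087 -0.8609 0.0000
    outer loop
      vertex 2.1 2.8 0.0
      vertex 6.5 0.2 0.0
      vertex 6.5 0.2 27.7
    endloop
  endfacet
  facet normal -0.5087 -0.8609 0.0000
    outer loop
      vertex 2.1 2.8 0.0
      vertex 6.5 0.2 27.7
      vertex 2.1 2.8 27.7
    endloop
  endfacet
  facet normal 0.0957 -0.9954 0.0000
    outer loop
      vertex 6.5 0.2 0.0
      vertex 11.7 0.7 0.0
      vertex 11.7 0.7 27.7
    endloop
  endfacet
  facet normal 0.0957 -0.9954 0.0000
    outer loop
      vertex 6.5 0.2 0.0
      vertex 11.7 0.7 27.7
      vertex 6.5 0.2 27.7
    endloop
  endfacet
  facet normal 0.6668 -0.7452 0.0000
    outer loop
      vertex 11.7 0.7 0.0
      vertex 15.5 4.1 0.0
      vertex 15.5 4.1 27.7
    endloop
  endfacet
  facet normal 0.6668 -0.7452 0.0000
    outer loop
      vertex 11.7 0.7 0.0
      vertex 15.5 4.1 27.7
      vertex 11.7 0.7 27.7
    endloop
  endfacet
  facet normal 0.9766 -0.2149 0.0000
    outer loop
      vertex 15.5 4.1 0.0
      vertex 16.6 9.1 0.0
      vertex 16.6 9.1 27.7
    endloop
  endfacet
  facet normal 0.9766 -0.2149 0.0000
    outer loop
      vertex 15.5 4.1 0.0
      vertex 16.6 9.1 27.7
      vertex 15.5 4.1 27.7
    endloop
  endfacet
endsolid part

The G0 Z moves step by Δz≈4.0 mm. Every layer's G1 loop is the same polygon, so the solid is a straight extrusion of it from z=0 to z≈27.7. Closing with flat bottom and top caps and triangulating gives 36 facets — a regular 10-sided prism (a cylinder approximated with 10 flat sides), circumscribed radius ≈ 8.3 mm, height ≈ 27.7 mm.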